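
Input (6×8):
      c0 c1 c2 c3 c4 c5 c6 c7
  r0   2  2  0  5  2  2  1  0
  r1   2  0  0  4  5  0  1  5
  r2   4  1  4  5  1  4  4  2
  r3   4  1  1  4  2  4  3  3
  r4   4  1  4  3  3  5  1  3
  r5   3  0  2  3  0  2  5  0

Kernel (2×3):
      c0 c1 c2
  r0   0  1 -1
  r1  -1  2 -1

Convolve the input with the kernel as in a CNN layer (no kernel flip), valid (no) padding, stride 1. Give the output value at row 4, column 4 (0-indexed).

3

The receptive field on the input at this output position is [3 5 1 / 0 2 5]. Elementwise product with the kernel and sum: 5·1 + 1·-1 + 0·-1 + 2·2 + 5·-1.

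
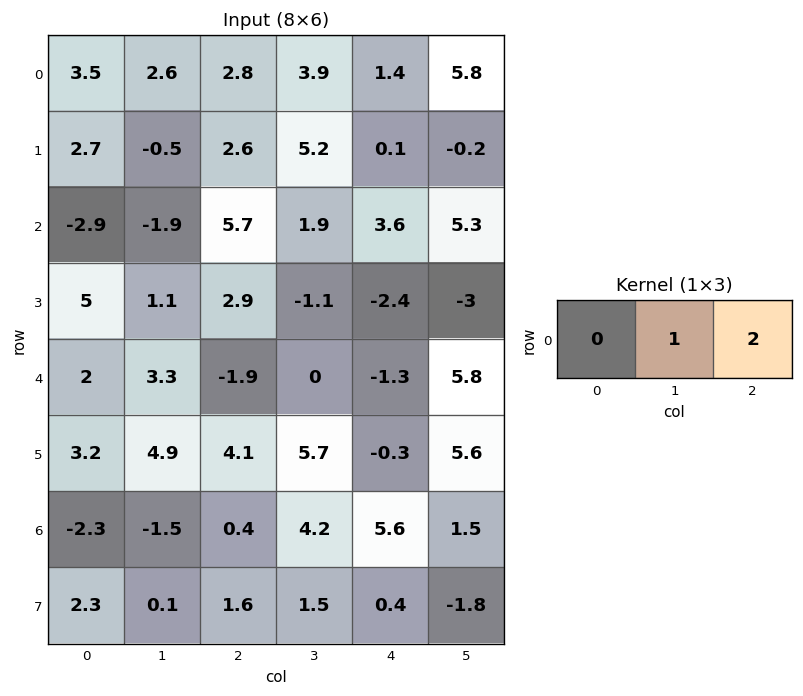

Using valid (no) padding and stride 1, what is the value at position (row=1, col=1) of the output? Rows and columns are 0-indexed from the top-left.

13

The receptive field on the input at this output position is [-0.5 2.6 5.2]. Elementwise product with the kernel and sum: 2.6·1 + 5.2·2.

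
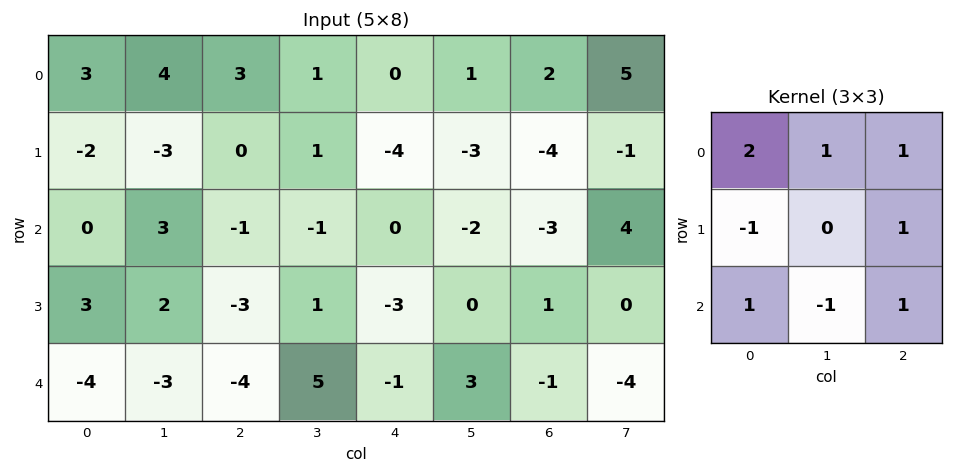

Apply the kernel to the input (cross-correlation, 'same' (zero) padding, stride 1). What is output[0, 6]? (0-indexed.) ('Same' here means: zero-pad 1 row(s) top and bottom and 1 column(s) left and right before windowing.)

The receptive field on the zero-padded input at this output position is [0 0 0 / 1 2 5 / -3 -4 -1]. Elementwise product with the kernel and sum: 0·2 + 0·1 + 0·1 + 1·-1 + 5·1 + -3·1 + -4·-1 + -1·1.

4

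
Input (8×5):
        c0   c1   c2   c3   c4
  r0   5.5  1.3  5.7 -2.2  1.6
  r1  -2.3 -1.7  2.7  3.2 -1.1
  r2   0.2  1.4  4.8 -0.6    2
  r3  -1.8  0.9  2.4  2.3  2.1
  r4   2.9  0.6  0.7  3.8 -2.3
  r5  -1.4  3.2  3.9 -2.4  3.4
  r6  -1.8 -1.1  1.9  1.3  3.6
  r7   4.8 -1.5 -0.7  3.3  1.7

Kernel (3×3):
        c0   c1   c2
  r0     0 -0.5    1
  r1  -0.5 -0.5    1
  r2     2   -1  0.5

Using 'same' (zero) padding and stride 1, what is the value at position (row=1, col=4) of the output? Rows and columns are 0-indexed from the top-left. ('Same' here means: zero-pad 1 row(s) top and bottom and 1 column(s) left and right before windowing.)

The receptive field on the zero-padded input at this output position is [-2.2 1.6 0 / 3.2 -1.1 0 / -0.6 2 0]. Elementwise product with the kernel and sum: 1.6·-0.5 + 0·1 + 3.2·-0.5 + -1.1·-0.5 + 0·1 + -0.6·2 + 2·-1 + 0·0.5.

-5.05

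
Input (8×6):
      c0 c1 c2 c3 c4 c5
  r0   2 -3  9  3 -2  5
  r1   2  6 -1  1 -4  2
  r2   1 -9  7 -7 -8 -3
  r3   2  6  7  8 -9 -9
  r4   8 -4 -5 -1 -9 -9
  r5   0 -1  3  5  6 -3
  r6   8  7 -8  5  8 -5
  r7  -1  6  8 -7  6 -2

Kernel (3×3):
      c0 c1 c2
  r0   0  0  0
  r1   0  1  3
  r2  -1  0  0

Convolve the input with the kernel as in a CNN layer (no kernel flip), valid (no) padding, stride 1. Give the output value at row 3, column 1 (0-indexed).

-7

The receptive field on the input at this output position is [6 7 8 / -4 -5 -1 / -1 3 5]. Elementwise product with the kernel and sum: -5·1 + -1·3 + -1·-1.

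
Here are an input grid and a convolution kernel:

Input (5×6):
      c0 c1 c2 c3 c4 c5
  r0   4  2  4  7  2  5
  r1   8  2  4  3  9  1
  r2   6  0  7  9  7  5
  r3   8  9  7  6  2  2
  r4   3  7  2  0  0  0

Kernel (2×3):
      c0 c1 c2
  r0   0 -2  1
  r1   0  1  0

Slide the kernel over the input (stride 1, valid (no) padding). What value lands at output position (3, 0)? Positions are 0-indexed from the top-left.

-4

The receptive field on the input at this output position is [8 9 7 / 3 7 2]. Elementwise product with the kernel and sum: 9·-2 + 7·1 + 7·1.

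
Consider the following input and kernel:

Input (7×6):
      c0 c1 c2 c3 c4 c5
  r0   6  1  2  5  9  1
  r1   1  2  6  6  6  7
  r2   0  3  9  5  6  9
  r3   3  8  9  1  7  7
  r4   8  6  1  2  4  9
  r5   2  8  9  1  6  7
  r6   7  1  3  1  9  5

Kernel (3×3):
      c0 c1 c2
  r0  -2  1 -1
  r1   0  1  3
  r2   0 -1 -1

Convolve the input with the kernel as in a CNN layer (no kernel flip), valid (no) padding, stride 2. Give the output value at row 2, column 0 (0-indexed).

The receptive field on the input at this output position is [8 6 1 / 2 8 9 / 7 1 3]. Elementwise product with the kernel and sum: 8·-2 + 6·1 + 1·-1 + 8·1 + 9·3 + 1·-1 + 3·-1.

20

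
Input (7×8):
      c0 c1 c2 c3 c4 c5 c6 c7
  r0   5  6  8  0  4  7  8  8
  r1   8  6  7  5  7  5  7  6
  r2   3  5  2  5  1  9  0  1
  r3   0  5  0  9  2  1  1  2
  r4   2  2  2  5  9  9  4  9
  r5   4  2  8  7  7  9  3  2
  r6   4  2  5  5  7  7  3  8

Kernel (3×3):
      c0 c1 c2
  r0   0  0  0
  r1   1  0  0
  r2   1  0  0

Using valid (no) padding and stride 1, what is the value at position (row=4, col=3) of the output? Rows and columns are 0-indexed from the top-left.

12

The receptive field on the input at this output position is [5 9 9 / 7 7 9 / 5 7 7]. Elementwise product with the kernel and sum: 7·1 + 5·1.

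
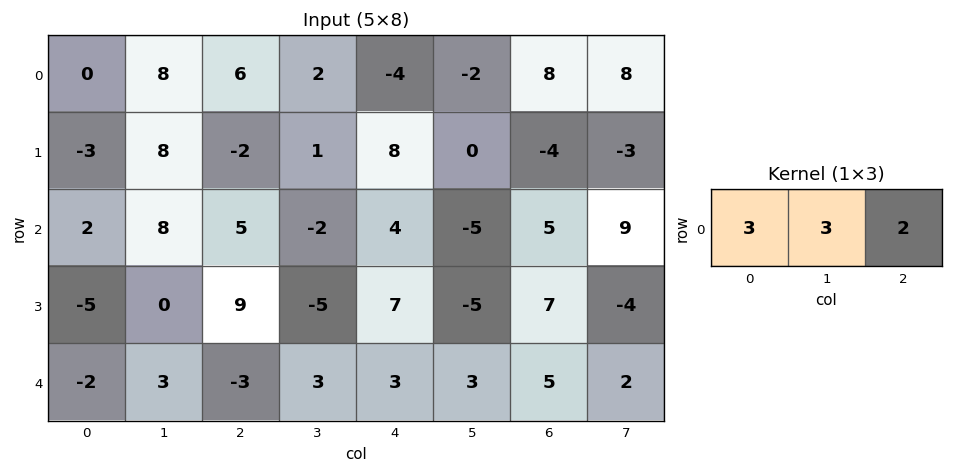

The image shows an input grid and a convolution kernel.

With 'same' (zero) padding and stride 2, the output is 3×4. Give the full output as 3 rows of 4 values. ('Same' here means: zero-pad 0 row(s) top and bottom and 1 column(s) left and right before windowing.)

16 46 -10 34
22 35 -4 18
0 6 24 28

Output[0,0]: The receptive field on the zero-padded input at this output position is [0 0 8]. Elementwise product with the kernel and sum: 0·3 + 0·3 + 8·2.
Output[0,1]: The receptive field on the zero-padded input at this output position is [8 6 2]. Elementwise product with the kernel and sum: 8·3 + 6·3 + 2·2.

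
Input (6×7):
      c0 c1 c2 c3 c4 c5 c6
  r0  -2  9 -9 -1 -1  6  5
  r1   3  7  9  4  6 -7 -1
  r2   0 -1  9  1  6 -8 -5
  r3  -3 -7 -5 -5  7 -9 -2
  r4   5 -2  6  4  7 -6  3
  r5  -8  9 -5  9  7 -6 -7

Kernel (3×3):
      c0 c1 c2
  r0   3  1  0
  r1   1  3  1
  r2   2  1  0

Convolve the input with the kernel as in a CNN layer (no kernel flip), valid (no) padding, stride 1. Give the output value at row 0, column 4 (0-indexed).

-9

The receptive field on the input at this output position is [-1 6 5 / 6 -7 -1 / 6 -8 -5]. Elementwise product with the kernel and sum: -1·3 + 6·1 + 6·1 + -7·3 + -1·1 + 6·2 + -8·1.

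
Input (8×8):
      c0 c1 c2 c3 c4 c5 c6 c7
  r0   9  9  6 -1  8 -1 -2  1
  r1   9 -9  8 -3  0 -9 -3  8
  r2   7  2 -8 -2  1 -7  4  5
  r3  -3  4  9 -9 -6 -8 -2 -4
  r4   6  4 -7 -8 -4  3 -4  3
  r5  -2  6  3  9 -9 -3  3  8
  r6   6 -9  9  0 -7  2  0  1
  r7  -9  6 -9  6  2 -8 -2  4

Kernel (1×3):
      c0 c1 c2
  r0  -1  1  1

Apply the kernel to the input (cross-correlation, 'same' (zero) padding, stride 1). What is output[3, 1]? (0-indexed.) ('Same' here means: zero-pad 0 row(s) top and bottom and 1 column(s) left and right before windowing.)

16

The receptive field on the zero-padded input at this output position is [-3 4 9]. Elementwise product with the kernel and sum: -3·-1 + 4·1 + 9·1.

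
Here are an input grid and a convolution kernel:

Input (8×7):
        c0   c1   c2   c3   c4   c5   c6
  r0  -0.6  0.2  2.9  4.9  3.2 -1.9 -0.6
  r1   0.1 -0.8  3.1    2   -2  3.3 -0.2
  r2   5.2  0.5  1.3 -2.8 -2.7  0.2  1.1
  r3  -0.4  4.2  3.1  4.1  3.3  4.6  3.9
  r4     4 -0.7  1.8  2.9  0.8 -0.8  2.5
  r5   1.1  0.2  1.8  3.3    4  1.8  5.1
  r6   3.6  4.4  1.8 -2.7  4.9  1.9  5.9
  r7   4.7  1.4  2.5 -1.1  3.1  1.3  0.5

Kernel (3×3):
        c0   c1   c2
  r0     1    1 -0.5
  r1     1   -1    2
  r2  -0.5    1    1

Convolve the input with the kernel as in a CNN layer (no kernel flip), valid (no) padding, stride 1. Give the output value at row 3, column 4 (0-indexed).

17.45

The receptive field on the input at this output position is [3.3 4.6 3.9 / 0.8 -0.8 2.5 / 4 1.8 5.1]. Elementwise product with the kernel and sum: 3.3·1 + 4.6·1 + 3.9·-0.5 + 0.8·1 + -0.8·-1 + 2.5·2 + 4·-0.5 + 1.8·1 + 5.1·1.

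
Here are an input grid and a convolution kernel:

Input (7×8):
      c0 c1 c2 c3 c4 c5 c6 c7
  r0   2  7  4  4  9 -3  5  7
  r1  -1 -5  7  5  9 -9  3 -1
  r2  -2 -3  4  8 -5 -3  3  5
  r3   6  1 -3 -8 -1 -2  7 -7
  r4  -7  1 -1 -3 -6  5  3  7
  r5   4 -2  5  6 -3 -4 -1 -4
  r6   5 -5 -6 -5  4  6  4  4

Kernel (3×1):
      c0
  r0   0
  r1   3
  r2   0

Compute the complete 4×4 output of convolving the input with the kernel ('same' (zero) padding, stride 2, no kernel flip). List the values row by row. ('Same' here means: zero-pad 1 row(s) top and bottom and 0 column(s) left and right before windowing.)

Output[0,0]: The receptive field on the zero-padded input at this output position is [0 / 2 / -1]. Elementwise product with the kernel and sum: 2·3.
Output[0,1]: The receptive field on the zero-padded input at this output position is [0 / 4 / 7]. Elementwise product with the kernel and sum: 4·3.

6 12 27 15
-6 12 -15 9
-21 -3 -18 9
15 -18 12 12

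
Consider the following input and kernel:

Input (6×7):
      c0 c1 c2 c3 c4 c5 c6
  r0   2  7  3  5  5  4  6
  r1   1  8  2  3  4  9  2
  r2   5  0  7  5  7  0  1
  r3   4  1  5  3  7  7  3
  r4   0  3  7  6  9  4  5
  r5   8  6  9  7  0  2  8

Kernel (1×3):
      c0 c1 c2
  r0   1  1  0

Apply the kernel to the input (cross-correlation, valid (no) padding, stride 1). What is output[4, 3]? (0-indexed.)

15

The receptive field on the input at this output position is [6 9 4]. Elementwise product with the kernel and sum: 6·1 + 9·1.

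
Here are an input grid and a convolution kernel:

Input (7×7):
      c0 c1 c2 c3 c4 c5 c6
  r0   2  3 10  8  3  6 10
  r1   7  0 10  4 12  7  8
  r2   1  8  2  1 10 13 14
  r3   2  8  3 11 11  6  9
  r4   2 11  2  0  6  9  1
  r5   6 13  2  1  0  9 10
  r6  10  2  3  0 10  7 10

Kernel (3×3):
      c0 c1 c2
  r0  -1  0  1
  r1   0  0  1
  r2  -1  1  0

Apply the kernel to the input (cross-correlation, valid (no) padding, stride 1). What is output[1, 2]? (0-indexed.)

The receptive field on the input at this output position is [10 4 12 / 2 1 10 / 3 11 11]. Elementwise product with the kernel and sum: 10·-1 + 12·1 + 10·1 + 3·-1 + 11·1.

20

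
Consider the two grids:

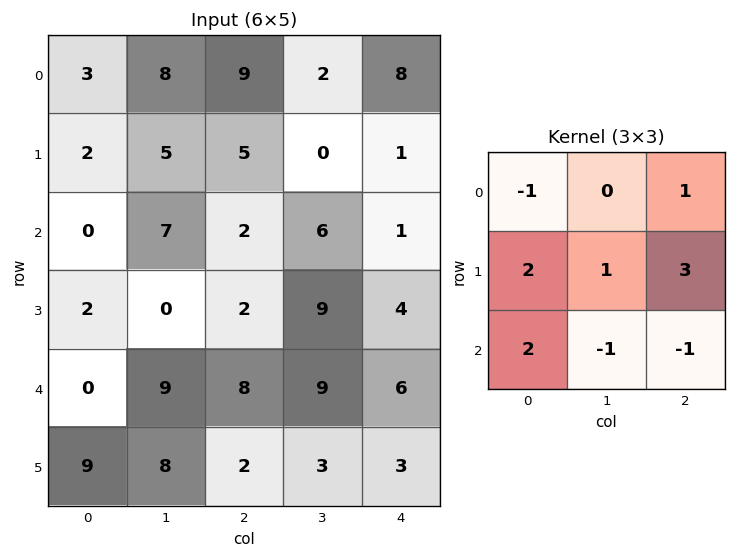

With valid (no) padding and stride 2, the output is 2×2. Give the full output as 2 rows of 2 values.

Output[0,0]: The receptive field on the input at this output position is [3 8 9 / 2 5 5 / 0 7 2]. Elementwise product with the kernel and sum: 3·-1 + 9·1 + 2·2 + 5·1 + 5·3 + 0·2 + 7·-1 + 2·-1.

21 9
-5 25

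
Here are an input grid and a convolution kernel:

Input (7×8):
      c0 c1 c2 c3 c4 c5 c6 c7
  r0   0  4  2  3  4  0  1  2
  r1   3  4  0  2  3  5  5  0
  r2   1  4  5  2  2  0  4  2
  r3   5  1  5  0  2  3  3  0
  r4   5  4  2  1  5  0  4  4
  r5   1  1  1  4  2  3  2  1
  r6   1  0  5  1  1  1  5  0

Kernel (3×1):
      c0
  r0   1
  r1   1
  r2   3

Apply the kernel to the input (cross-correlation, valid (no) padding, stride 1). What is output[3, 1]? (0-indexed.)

The receptive field on the input at this output position is [1 / 4 / 1]. Elementwise product with the kernel and sum: 1·1 + 4·1 + 1·3.

8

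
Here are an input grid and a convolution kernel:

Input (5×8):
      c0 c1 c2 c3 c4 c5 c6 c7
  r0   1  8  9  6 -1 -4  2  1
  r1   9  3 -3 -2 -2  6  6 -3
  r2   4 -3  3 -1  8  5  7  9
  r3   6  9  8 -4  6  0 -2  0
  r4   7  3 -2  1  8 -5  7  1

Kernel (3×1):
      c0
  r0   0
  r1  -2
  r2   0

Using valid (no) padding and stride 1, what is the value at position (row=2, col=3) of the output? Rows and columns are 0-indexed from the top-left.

8

The receptive field on the input at this output position is [-1 / -4 / 1]. Elementwise product with the kernel and sum: -4·-2.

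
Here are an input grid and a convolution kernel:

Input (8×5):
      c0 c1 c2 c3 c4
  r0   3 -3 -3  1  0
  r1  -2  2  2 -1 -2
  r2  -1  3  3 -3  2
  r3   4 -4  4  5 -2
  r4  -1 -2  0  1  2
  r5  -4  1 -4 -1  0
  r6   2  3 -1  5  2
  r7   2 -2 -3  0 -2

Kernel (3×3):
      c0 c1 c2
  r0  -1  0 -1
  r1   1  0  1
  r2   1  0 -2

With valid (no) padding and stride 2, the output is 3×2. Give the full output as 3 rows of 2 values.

-7 2
5 -7
-3 -11

Output[0,0]: The receptive field on the input at this output position is [3 -3 -3 / -2 2 2 / -1 3 3]. Elementwise product with the kernel and sum: 3·-1 + -3·-1 + -2·1 + 2·1 + -1·1 + 3·-2.
Output[0,1]: The receptive field on the input at this output position is [-3 1 0 / 2 -1 -2 / 3 -3 2]. Elementwise product with the kernel and sum: -3·-1 + 0·-1 + 2·1 + -2·1 + 3·1 + 2·-2.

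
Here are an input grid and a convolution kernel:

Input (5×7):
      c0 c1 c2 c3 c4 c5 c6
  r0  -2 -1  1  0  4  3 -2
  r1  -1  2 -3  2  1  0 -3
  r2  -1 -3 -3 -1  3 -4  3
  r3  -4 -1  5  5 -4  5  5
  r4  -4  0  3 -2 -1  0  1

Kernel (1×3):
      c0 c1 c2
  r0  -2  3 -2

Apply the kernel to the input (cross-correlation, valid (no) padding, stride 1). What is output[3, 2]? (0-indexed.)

13

The receptive field on the input at this output position is [5 5 -4]. Elementwise product with the kernel and sum: 5·-2 + 5·3 + -4·-2.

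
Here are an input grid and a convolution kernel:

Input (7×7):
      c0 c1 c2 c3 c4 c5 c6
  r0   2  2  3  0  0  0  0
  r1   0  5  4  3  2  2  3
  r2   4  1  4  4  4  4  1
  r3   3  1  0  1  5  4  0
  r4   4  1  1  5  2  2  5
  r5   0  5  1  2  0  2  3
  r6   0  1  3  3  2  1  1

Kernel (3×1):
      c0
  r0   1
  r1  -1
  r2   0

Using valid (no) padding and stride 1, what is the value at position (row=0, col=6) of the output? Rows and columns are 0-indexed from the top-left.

The receptive field on the input at this output position is [0 / 3 / 1]. Elementwise product with the kernel and sum: 0·1 + 3·-1.

-3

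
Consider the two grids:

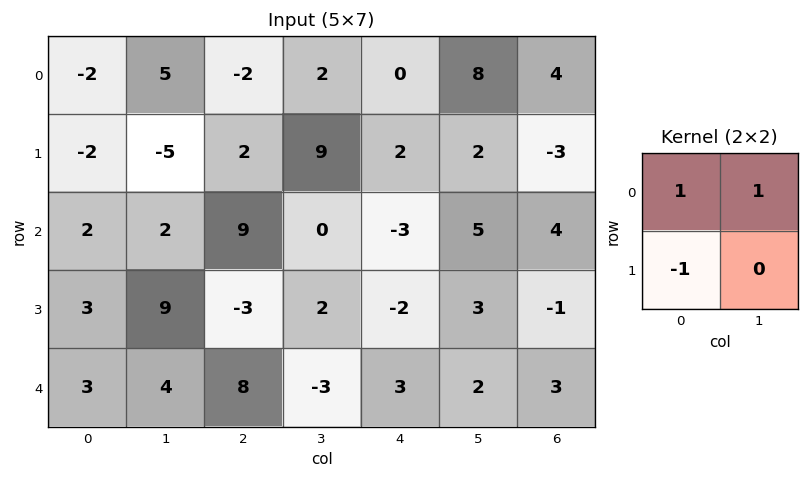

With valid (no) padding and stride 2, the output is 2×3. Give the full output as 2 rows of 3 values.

5 -2 6
1 12 4

Output[0,0]: The receptive field on the input at this output position is [-2 5 / -2 -5]. Elementwise product with the kernel and sum: -2·1 + 5·1 + -2·-1.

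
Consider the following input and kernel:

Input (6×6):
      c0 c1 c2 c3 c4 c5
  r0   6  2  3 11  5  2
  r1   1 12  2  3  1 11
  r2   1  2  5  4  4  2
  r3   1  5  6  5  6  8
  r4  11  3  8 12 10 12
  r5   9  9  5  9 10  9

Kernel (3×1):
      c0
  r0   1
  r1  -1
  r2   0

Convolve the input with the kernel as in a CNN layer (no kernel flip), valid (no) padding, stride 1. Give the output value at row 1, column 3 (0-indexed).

The receptive field on the input at this output position is [3 / 4 / 5]. Elementwise product with the kernel and sum: 3·1 + 4·-1.

-1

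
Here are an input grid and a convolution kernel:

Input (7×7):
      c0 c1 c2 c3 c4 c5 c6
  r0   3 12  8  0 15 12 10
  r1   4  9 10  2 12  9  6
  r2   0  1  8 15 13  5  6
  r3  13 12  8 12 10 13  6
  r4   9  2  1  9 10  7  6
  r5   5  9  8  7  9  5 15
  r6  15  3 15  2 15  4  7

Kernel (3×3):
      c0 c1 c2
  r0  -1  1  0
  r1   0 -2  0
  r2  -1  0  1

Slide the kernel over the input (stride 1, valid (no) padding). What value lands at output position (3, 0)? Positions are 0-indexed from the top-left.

The receptive field on the input at this output position is [13 12 8 / 9 2 1 / 5 9 8]. Elementwise product with the kernel and sum: 13·-1 + 12·1 + 2·-2 + 5·-1 + 8·1.

-2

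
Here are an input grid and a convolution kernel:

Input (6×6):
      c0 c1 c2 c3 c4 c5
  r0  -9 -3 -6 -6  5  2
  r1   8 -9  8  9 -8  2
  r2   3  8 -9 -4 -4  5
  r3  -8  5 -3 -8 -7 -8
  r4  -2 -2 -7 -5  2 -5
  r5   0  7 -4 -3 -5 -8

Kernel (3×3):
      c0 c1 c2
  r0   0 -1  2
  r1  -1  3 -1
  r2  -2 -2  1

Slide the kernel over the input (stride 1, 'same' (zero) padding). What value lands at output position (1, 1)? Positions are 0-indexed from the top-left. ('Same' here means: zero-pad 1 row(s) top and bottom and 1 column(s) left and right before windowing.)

The receptive field on the zero-padded input at this output position is [-9 -3 -6 / 8 -9 8 / 3 8 -9]. Elementwise product with the kernel and sum: -3·-1 + -6·2 + 8·-1 + -9·3 + 8·-1 + 3·-2 + 8·-2 + -9·1.

-83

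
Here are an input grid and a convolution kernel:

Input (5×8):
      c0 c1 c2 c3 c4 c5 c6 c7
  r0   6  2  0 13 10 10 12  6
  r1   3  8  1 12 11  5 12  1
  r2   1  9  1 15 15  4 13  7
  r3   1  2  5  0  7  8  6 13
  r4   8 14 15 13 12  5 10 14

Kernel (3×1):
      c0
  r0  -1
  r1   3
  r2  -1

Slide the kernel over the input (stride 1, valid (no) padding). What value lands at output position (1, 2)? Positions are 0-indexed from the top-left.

The receptive field on the input at this output position is [1 / 1 / 5]. Elementwise product with the kernel and sum: 1·-1 + 1·3 + 5·-1.

-3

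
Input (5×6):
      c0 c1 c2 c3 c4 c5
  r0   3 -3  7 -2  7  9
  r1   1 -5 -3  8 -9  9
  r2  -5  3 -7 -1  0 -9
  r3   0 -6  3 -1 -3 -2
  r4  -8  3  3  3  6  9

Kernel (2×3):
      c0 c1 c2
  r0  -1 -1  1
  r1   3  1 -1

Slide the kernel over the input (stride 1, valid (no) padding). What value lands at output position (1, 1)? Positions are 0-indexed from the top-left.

The receptive field on the input at this output position is [-5 -3 8 / 3 -7 -1]. Elementwise product with the kernel and sum: -5·-1 + -3·-1 + 8·1 + 3·3 + -7·1 + -1·-1.

19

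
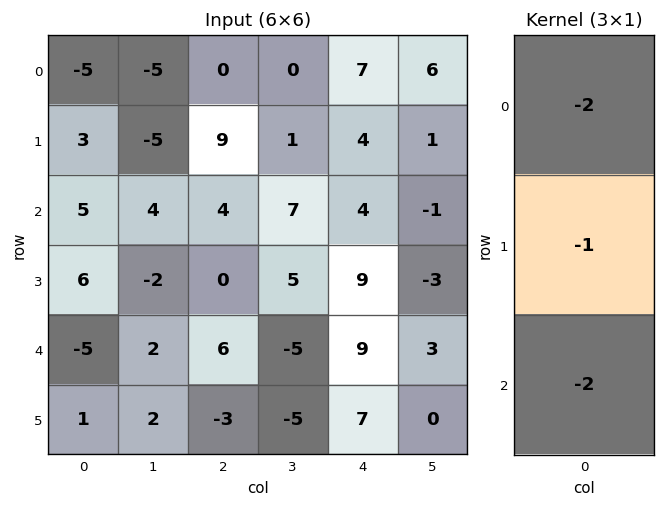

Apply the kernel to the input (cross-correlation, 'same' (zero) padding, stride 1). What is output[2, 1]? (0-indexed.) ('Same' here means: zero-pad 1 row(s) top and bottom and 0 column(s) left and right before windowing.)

10

The receptive field on the zero-padded input at this output position is [-5 / 4 / -2]. Elementwise product with the kernel and sum: -5·-2 + 4·-1 + -2·-2.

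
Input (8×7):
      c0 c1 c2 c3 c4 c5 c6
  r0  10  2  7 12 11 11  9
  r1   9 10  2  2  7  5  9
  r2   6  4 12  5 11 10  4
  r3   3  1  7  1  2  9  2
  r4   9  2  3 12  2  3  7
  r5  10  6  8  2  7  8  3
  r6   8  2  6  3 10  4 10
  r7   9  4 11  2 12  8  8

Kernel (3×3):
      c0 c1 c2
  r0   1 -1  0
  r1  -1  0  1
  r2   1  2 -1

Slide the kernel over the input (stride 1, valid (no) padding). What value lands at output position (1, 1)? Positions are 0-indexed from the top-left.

23

The receptive field on the input at this output position is [10 2 2 / 4 12 5 / 1 7 1]. Elementwise product with the kernel and sum: 10·1 + 2·-1 + 4·-1 + 5·1 + 1·1 + 7·2 + 1·-1.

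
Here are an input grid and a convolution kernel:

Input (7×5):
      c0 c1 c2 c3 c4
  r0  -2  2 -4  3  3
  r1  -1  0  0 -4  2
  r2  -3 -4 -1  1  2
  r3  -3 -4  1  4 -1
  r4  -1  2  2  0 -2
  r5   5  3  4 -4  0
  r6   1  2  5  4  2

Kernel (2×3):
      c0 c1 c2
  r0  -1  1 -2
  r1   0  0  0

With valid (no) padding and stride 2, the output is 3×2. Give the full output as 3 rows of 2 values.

Output[0,0]: The receptive field on the input at this output position is [-2 2 -4 / -1 0 0]. Elementwise product with the kernel and sum: -2·-1 + 2·1 + -4·-2.

12 1
1 -2
-1 2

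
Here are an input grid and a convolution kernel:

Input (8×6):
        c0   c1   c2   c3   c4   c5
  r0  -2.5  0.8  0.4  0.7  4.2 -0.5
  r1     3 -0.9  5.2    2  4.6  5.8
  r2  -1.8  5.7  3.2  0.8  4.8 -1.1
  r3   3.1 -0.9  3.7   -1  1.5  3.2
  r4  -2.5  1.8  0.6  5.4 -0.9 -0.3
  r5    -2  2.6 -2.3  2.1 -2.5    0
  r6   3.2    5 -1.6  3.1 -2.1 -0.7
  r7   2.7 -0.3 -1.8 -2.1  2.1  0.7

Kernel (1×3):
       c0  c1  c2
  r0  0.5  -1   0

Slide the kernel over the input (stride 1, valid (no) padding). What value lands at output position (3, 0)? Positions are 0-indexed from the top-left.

2.45

The receptive field on the input at this output position is [3.1 -0.9 3.7]. Elementwise product with the kernel and sum: 3.1·0.5 + -0.9·-1.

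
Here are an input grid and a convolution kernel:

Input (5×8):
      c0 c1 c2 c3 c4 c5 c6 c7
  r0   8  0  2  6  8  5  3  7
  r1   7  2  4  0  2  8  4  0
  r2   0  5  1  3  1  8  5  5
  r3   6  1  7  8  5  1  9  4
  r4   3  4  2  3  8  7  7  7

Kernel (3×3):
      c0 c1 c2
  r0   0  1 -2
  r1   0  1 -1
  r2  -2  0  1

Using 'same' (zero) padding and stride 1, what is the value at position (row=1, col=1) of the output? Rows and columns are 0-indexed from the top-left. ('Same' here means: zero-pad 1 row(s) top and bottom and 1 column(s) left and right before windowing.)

-5

The receptive field on the zero-padded input at this output position is [8 0 2 / 7 2 4 / 0 5 1]. Elementwise product with the kernel and sum: 0·1 + 2·-2 + 2·1 + 4·-1 + 0·-2 + 1·1.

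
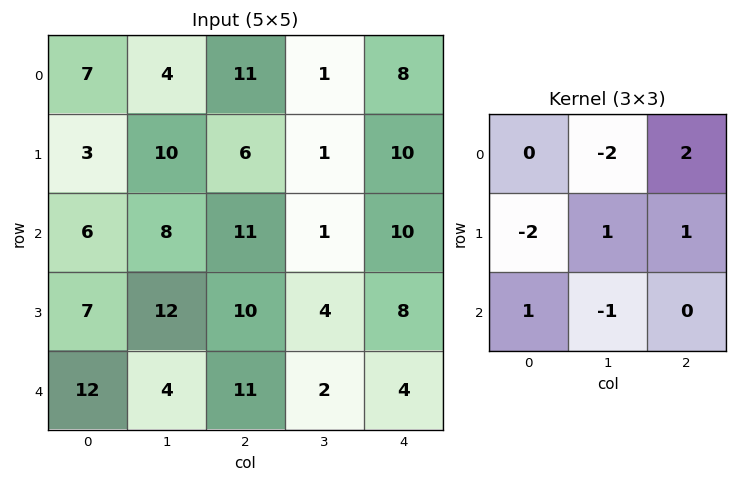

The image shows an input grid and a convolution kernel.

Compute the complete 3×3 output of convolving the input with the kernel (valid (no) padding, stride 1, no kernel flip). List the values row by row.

Output[0,0]: The receptive field on the input at this output position is [7 4 11 / 3 10 6 / 6 8 11]. Elementwise product with the kernel and sum: 4·-2 + 11·2 + 3·-2 + 10·1 + 6·1 + 6·1 + 8·-1.
Output[0,1]: The receptive field on the input at this output position is [4 11 1 / 10 6 1 / 8 11 1]. Elementwise product with the kernel and sum: 11·-2 + 1·2 + 10·-2 + 6·1 + 1·1 + 8·1 + 11·-1.

22 -36 23
-6 -12 13
22 -37 19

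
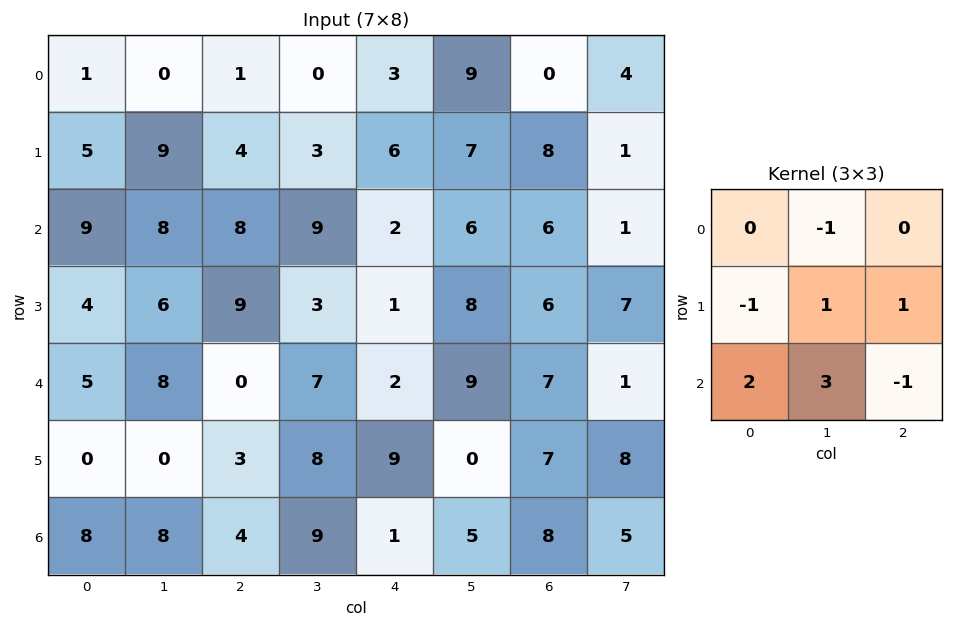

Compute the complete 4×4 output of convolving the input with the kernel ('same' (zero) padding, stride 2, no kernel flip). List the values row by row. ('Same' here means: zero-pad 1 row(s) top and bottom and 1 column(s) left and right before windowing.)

7 28 29 32
18 41 -6 20
9 -9 46 6
16 2 -12 1

Output[0,0]: The receptive field on the zero-padded input at this output position is [0 0 0 / 0 1 0 / 0 5 9]. Elementwise product with the kernel and sum: 0·-1 + 0·-1 + 1·1 + 0·1 + 0·2 + 5·3 + 9·-1.
Output[0,1]: The receptive field on the zero-padded input at this output position is [0 0 0 / 0 1 0 / 9 4 3]. Elementwise product with the kernel and sum: 0·-1 + 0·-1 + 1·1 + 0·1 + 9·2 + 4·3 + 3·-1.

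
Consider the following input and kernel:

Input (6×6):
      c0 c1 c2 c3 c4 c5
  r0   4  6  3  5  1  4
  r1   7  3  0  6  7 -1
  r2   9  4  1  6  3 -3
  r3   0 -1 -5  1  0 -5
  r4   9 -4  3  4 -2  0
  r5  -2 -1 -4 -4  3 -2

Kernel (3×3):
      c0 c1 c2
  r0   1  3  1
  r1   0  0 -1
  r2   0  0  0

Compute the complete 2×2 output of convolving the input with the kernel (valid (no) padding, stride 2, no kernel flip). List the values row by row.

25 12
27 22

Output[0,0]: The receptive field on the input at this output position is [4 6 3 / 7 3 0 / 9 4 1]. Elementwise product with the kernel and sum: 4·1 + 6·3 + 3·1 + 0·-1.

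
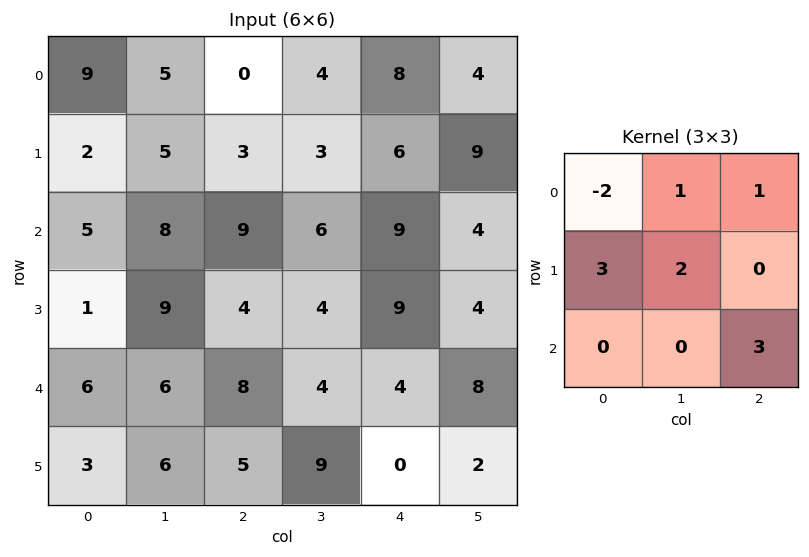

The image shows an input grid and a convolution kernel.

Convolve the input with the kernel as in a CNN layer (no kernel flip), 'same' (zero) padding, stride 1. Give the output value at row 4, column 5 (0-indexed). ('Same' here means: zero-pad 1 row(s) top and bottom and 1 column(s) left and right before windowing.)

The receptive field on the zero-padded input at this output position is [9 4 0 / 4 8 0 / 0 2 0]. Elementwise product with the kernel and sum: 9·-2 + 4·1 + 0·1 + 4·3 + 8·2 + 0·3.

14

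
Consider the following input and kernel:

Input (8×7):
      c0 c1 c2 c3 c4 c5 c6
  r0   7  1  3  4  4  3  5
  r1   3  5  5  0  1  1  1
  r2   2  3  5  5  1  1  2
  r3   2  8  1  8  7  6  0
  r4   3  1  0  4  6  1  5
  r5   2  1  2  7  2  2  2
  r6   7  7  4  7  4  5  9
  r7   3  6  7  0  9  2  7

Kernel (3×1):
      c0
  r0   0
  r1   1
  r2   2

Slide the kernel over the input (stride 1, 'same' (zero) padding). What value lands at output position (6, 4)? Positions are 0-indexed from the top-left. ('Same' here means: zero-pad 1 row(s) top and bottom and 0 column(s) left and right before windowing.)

22

The receptive field on the zero-padded input at this output position is [2 / 4 / 9]. Elementwise product with the kernel and sum: 4·1 + 9·2.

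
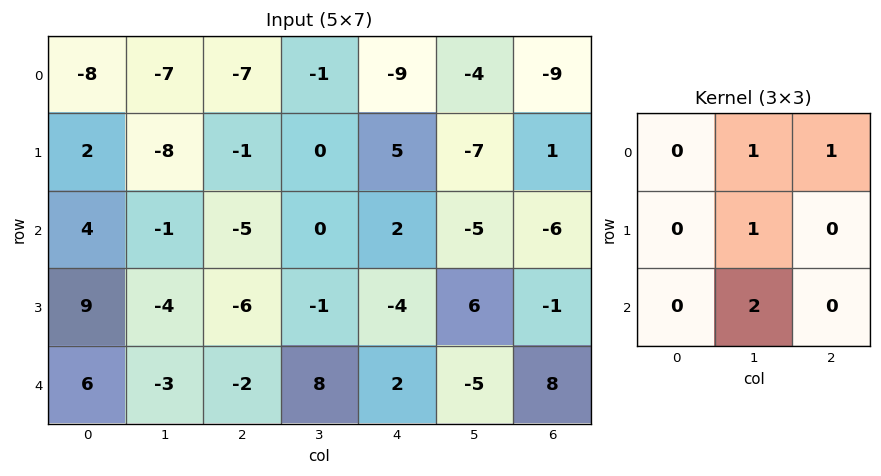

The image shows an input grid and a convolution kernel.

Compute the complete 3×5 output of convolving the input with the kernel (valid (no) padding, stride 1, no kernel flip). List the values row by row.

Output[0,0]: The receptive field on the input at this output position is [-8 -7 -7 / 2 -8 -1 / 4 -1 -5]. Elementwise product with the kernel and sum: -7·1 + -7·1 + -8·1 + -1·2.
Output[0,1]: The receptive field on the input at this output position is [-7 -7 -1 / -8 -1 0 / -1 -5 0]. Elementwise product with the kernel and sum: -7·1 + -1·1 + -1·1 + -5·2.

-24 -19 -10 -4 -30
-18 -18 3 -8 1
-16 -15 17 -3 -15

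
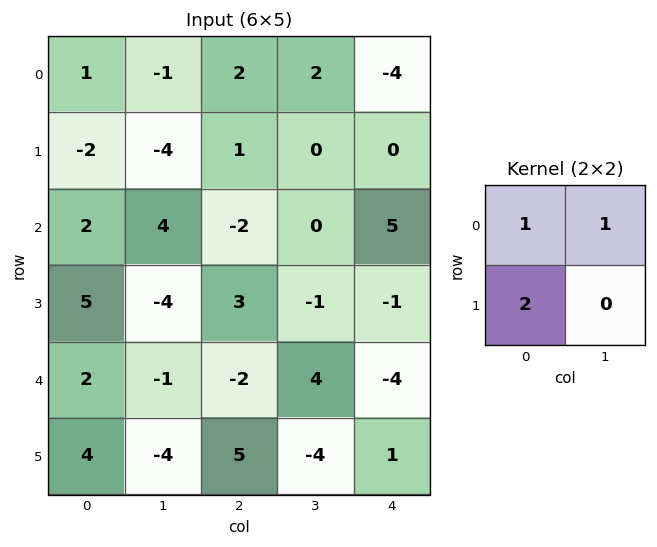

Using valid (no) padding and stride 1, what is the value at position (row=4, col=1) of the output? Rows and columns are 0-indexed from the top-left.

The receptive field on the input at this output position is [-1 -2 / -4 5]. Elementwise product with the kernel and sum: -1·1 + -2·1 + -4·2.

-11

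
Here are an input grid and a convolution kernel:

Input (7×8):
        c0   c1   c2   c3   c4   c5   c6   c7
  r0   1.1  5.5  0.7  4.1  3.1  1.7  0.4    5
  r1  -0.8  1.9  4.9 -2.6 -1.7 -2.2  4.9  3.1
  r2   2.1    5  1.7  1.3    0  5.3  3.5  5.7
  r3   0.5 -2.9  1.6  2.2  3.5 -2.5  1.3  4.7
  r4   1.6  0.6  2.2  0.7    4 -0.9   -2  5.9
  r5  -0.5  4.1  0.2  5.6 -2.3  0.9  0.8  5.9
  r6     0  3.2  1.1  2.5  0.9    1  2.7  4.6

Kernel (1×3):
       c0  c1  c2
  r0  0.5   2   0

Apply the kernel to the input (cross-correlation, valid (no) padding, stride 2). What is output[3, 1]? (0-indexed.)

5.55

The receptive field on the input at this output position is [1.1 2.5 0.9]. Elementwise product with the kernel and sum: 1.1·0.5 + 2.5·2.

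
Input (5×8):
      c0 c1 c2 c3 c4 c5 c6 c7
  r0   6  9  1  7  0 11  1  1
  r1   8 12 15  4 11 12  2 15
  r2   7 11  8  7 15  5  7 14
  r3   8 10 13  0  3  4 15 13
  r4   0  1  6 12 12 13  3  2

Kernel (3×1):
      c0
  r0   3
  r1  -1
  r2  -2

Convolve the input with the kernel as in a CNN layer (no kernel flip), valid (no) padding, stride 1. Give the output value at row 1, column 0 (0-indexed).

The receptive field on the input at this output position is [8 / 7 / 8]. Elementwise product with the kernel and sum: 8·3 + 7·-1 + 8·-2.

1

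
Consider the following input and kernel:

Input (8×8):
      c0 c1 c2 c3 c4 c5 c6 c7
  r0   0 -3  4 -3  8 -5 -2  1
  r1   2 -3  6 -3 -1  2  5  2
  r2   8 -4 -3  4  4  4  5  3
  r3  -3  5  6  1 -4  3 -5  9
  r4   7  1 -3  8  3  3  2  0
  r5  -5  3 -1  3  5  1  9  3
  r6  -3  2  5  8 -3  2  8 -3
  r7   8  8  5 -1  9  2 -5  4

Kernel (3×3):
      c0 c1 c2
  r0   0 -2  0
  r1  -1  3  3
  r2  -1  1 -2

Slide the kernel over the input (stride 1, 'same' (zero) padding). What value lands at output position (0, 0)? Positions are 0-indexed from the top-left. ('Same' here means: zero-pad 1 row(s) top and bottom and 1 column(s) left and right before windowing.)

The receptive field on the zero-padded input at this output position is [0 0 0 / 0 0 -3 / 0 2 -3]. Elementwise product with the kernel and sum: 0·-2 + 0·-1 + 0·3 + -3·3 + 0·-1 + 2·1 + -3·-2.

-1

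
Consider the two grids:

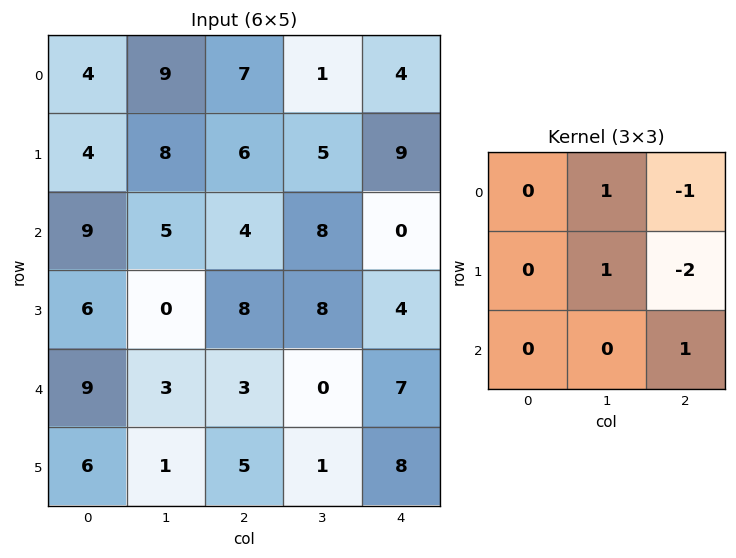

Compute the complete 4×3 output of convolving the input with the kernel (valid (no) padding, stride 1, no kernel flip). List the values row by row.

2 10 -16
7 -3 8
-12 -12 15
-6 4 -2

Output[0,0]: The receptive field on the input at this output position is [4 9 7 / 4 8 6 / 9 5 4]. Elementwise product with the kernel and sum: 9·1 + 7·-1 + 8·1 + 6·-2 + 4·1.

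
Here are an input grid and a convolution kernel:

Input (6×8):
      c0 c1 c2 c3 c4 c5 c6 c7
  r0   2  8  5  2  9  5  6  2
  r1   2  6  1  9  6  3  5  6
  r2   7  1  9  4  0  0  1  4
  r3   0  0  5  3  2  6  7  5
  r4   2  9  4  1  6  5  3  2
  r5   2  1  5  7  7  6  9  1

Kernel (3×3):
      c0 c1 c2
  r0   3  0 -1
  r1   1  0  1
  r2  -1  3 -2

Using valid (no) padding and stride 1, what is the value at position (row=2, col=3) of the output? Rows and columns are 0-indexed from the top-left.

28

The receptive field on the input at this output position is [4 0 0 / 3 2 6 / 1 6 5]. Elementwise product with the kernel and sum: 4·3 + 0·-1 + 3·1 + 6·1 + 1·-1 + 6·3 + 5·-2.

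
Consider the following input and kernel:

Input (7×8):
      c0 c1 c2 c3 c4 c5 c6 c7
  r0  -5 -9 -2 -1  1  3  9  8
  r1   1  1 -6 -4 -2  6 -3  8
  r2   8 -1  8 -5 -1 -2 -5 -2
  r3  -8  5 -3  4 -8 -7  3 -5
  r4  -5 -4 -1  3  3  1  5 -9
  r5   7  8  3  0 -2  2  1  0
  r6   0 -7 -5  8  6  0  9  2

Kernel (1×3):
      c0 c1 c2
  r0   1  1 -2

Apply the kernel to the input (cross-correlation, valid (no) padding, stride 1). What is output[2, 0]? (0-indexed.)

-9

The receptive field on the input at this output position is [8 -1 8]. Elementwise product with the kernel and sum: 8·1 + -1·1 + 8·-2.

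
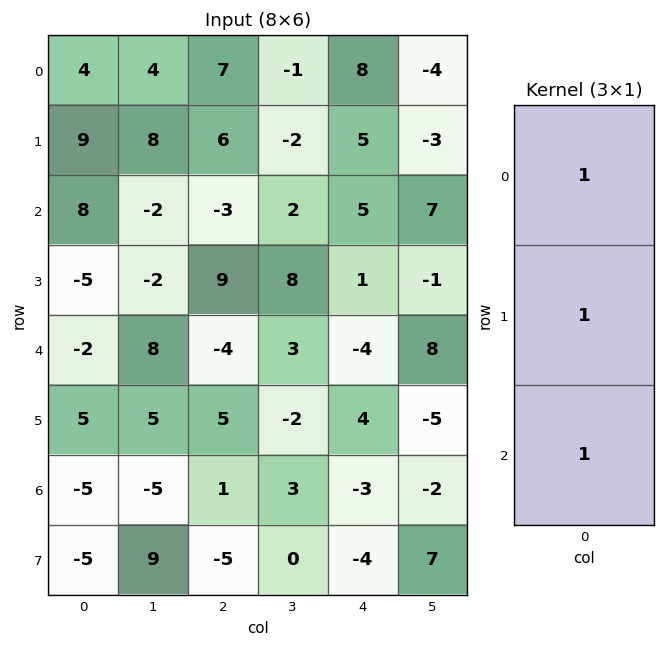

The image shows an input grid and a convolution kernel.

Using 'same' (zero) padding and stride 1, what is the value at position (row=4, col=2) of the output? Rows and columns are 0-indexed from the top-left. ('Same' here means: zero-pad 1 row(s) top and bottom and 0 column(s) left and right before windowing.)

The receptive field on the zero-padded input at this output position is [9 / -4 / 5]. Elementwise product with the kernel and sum: 9·1 + -4·1 + 5·1.

10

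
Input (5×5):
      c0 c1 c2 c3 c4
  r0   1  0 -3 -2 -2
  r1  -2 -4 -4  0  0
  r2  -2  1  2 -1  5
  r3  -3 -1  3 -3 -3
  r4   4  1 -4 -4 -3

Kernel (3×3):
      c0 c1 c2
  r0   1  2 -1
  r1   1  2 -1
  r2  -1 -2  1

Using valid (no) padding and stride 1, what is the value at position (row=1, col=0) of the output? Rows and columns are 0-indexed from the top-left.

The receptive field on the input at this output position is [-2 -4 -4 / -2 1 2 / -3 -1 3]. Elementwise product with the kernel and sum: -2·1 + -4·2 + -4·-1 + -2·1 + 1·2 + 2·-1 + -3·-1 + -1·-2 + 3·1.

0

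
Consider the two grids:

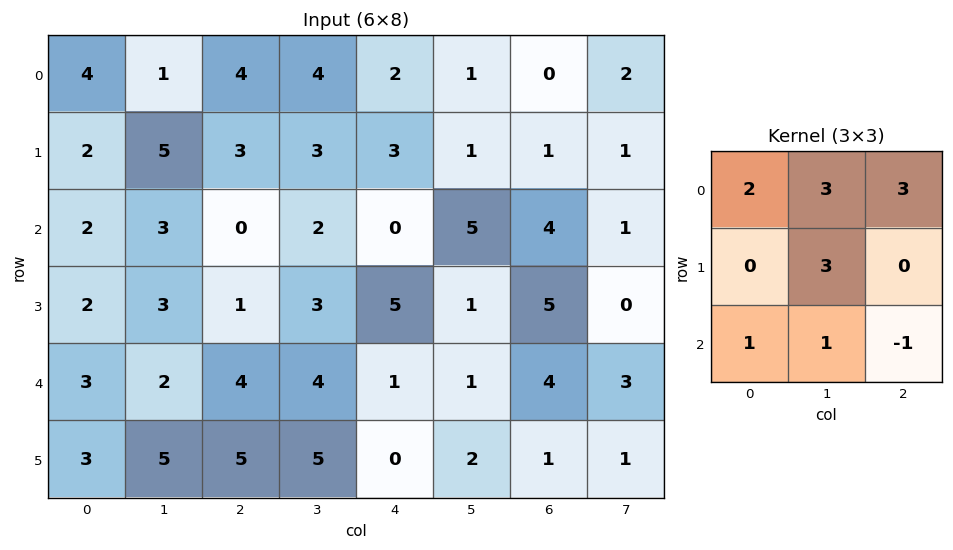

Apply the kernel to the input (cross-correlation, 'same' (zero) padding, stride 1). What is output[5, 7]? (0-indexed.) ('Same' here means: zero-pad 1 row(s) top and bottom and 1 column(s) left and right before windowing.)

20

The receptive field on the zero-padded input at this output position is [4 3 0 / 1 1 0 / 0 0 0]. Elementwise product with the kernel and sum: 4·2 + 3·3 + 0·3 + 1·3 + 0·1 + 0·1 + 0·-1.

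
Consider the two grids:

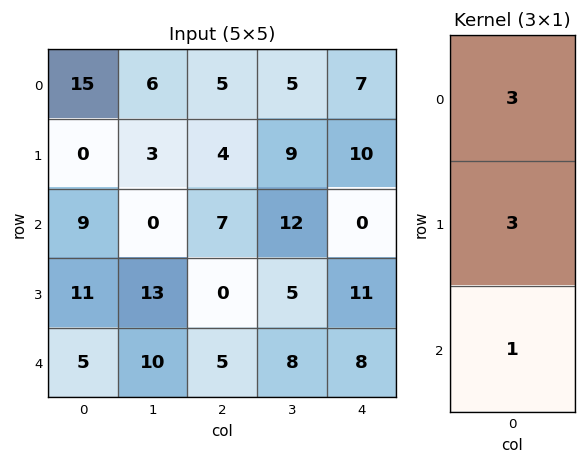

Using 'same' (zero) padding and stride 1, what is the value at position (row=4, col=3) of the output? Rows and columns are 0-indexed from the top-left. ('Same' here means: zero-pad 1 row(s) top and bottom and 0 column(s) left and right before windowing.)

39

The receptive field on the zero-padded input at this output position is [5 / 8 / 0]. Elementwise product with the kernel and sum: 5·3 + 8·3 + 0·1.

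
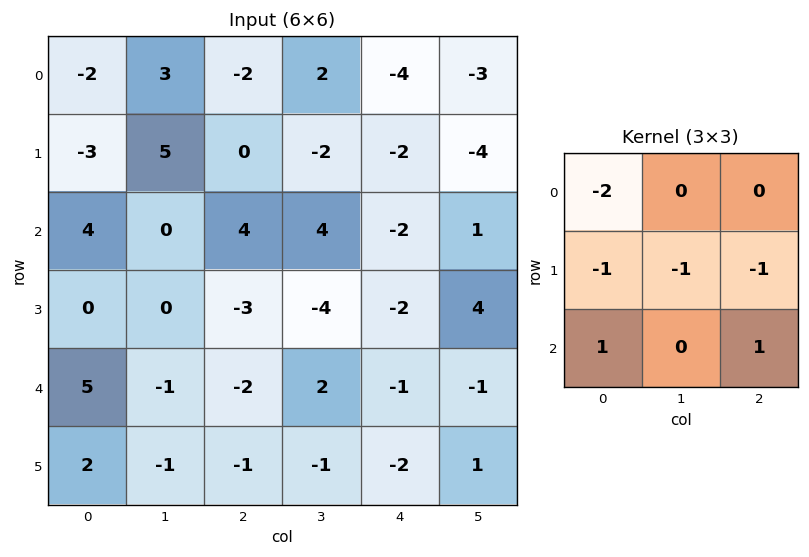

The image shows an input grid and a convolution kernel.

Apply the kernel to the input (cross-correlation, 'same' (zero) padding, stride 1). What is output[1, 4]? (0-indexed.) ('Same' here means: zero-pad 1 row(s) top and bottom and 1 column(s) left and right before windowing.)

The receptive field on the zero-padded input at this output position is [2 -4 -3 / -2 -2 -4 / 4 -2 1]. Elementwise product with the kernel and sum: 2·-2 + -2·-1 + -2·-1 + -4·-1 + 4·1 + 1·1.

9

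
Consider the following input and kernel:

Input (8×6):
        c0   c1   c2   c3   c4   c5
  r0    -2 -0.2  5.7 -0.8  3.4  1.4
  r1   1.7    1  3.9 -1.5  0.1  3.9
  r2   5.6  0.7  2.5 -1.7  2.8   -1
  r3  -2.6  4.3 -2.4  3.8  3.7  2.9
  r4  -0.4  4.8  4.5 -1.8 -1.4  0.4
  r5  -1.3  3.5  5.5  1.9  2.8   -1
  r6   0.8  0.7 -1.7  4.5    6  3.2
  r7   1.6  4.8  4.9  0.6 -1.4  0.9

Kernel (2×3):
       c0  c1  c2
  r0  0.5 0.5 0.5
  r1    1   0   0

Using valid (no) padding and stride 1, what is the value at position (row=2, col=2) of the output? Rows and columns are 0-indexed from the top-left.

The receptive field on the input at this output position is [2.5 -1.7 2.8 / -2.4 3.8 3.7]. Elementwise product with the kernel and sum: 2.5·0.5 + -1.7·0.5 + 2.8·0.5 + -2.4·1.

-0.6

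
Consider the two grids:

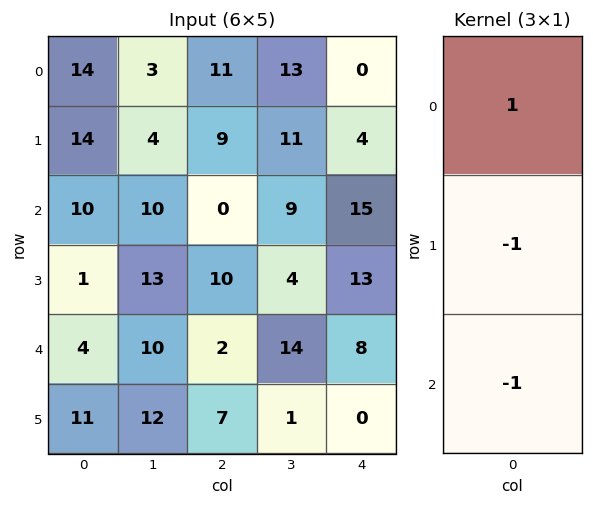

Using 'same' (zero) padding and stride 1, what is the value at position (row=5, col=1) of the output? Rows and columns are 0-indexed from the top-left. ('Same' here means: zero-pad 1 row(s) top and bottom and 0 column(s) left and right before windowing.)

-2

The receptive field on the zero-padded input at this output position is [10 / 12 / 0]. Elementwise product with the kernel and sum: 10·1 + 12·-1 + 0·-1.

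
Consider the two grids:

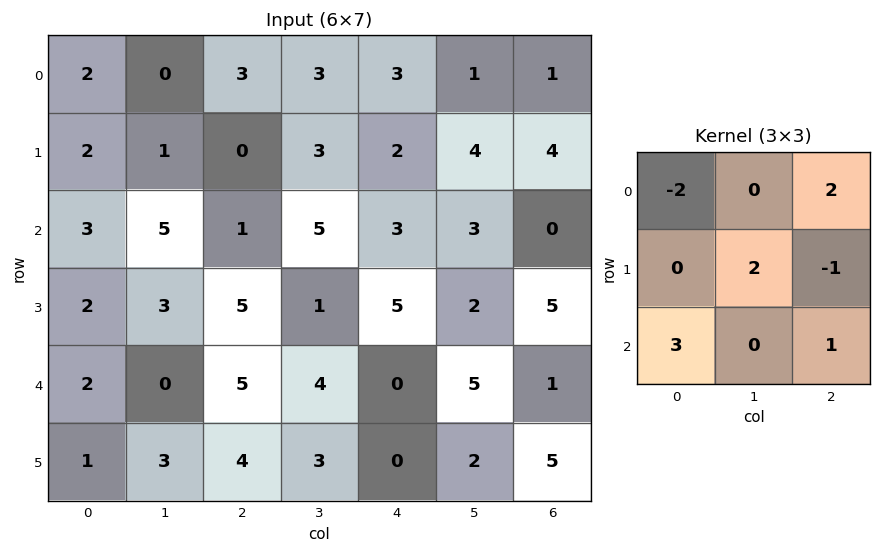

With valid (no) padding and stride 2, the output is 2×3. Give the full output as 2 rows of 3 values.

14 10 9
8 16 -6

Output[0,0]: The receptive field on the input at this output position is [2 0 3 / 2 1 0 / 3 5 1]. Elementwise product with the kernel and sum: 2·-2 + 3·2 + 1·2 + 0·-1 + 3·3 + 1·1.
Output[0,1]: The receptive field on the input at this output position is [3 3 3 / 0 3 2 / 1 5 3]. Elementwise product with the kernel and sum: 3·-2 + 3·2 + 3·2 + 2·-1 + 1·3 + 3·1.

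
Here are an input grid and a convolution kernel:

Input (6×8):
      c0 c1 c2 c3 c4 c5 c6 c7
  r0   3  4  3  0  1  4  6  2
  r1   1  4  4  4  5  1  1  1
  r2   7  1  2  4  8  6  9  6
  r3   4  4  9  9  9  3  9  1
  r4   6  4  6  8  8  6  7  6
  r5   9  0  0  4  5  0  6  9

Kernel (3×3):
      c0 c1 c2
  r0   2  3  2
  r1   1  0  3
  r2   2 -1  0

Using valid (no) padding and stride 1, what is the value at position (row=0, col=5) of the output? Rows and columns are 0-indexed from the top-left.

37

The receptive field on the input at this output position is [4 6 2 / 1 1 1 / 6 9 6]. Elementwise product with the kernel and sum: 4·2 + 6·3 + 2·2 + 1·1 + 1·3 + 6·2 + 9·-1.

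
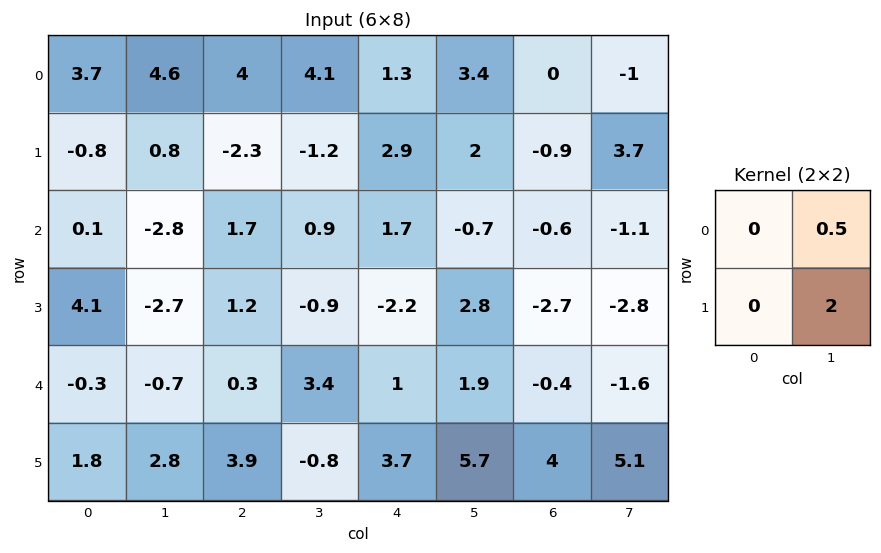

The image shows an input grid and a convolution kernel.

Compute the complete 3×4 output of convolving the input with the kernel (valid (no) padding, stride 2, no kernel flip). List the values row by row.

Output[0,0]: The receptive field on the input at this output position is [3.7 4.6 / -0.8 0.8]. Elementwise product with the kernel and sum: 4.6·0.5 + 0.8·2.

3.9 -0.35 5.7 6.9
-6.8 -1.35 5.25 -6.15
5.25 0.1 12.35 9.4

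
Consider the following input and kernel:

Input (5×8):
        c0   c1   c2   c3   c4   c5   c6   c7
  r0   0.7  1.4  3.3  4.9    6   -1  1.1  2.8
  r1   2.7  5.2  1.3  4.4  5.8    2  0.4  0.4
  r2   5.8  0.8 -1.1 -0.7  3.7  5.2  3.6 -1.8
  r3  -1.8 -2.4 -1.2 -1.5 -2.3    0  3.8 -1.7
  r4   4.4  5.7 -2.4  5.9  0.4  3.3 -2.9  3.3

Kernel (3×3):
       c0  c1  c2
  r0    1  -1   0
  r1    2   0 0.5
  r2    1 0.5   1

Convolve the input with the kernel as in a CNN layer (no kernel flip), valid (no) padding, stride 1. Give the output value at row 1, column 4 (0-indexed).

14.5

The receptive field on the input at this output position is [5.8 2 0.4 / 3.7 5.2 3.6 / -2.3 0 3.8]. Elementwise product with the kernel and sum: 5.8·1 + 2·-1 + 3.7·2 + 3.6·0.5 + -2.3·1 + 0·0.5 + 3.8·1.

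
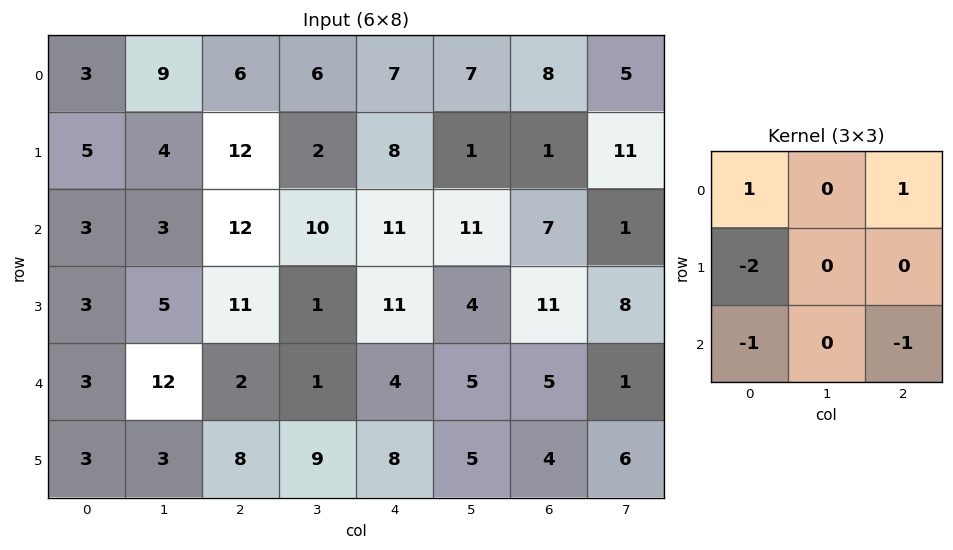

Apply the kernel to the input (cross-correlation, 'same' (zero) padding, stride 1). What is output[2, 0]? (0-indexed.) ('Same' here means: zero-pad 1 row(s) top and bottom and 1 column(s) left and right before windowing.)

The receptive field on the zero-padded input at this output position is [0 5 4 / 0 3 3 / 0 3 5]. Elementwise product with the kernel and sum: 0·1 + 4·1 + 0·-2 + 0·-1 + 5·-1.

-1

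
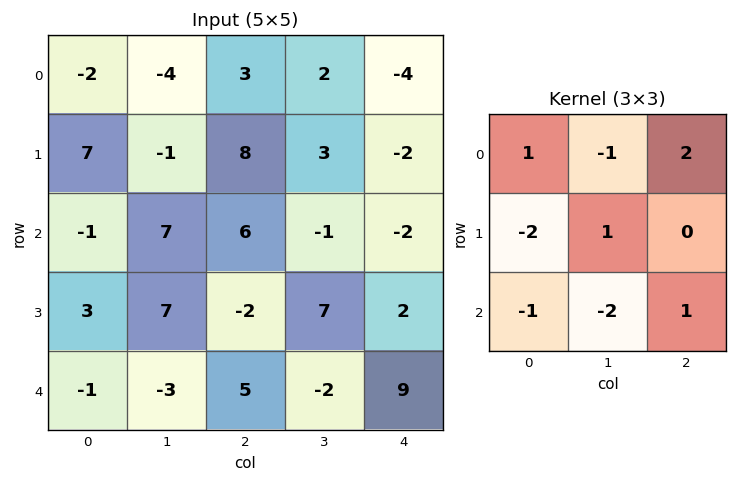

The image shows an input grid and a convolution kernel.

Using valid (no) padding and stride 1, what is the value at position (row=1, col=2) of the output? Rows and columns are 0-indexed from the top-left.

The receptive field on the input at this output position is [8 3 -2 / 6 -1 -2 / -2 7 2]. Elementwise product with the kernel and sum: 8·1 + 3·-1 + -2·2 + 6·-2 + -1·1 + -2·-1 + 7·-2 + 2·1.

-22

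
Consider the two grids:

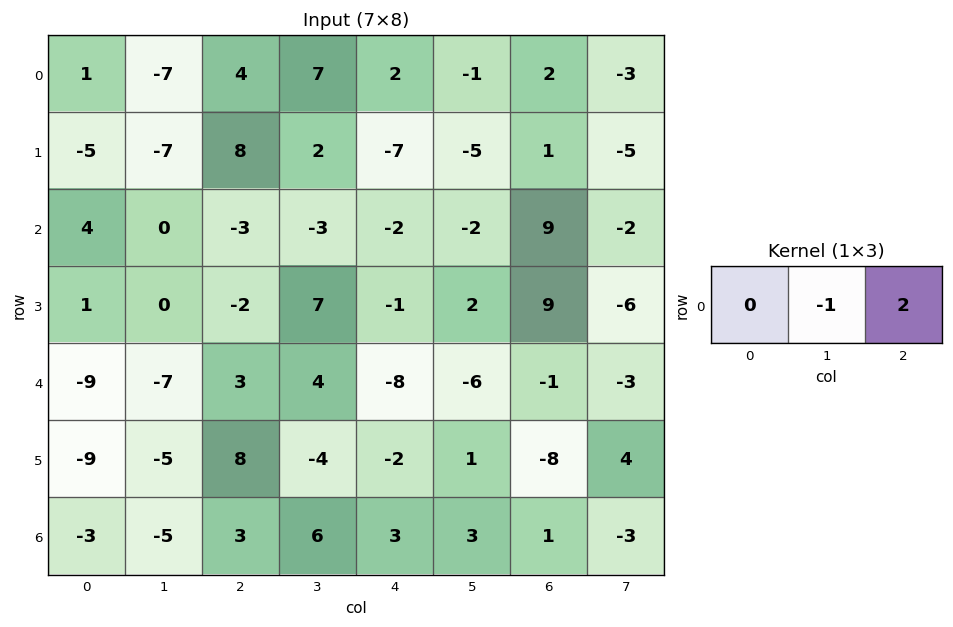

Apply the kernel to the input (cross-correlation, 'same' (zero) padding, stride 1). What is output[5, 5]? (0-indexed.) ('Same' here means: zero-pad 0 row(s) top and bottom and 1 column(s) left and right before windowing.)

The receptive field on the zero-padded input at this output position is [-2 1 -8]. Elementwise product with the kernel and sum: 1·-1 + -8·2.

-17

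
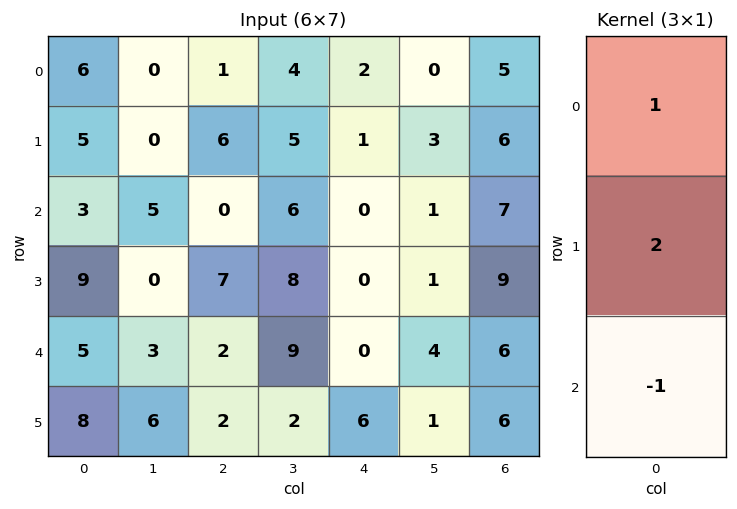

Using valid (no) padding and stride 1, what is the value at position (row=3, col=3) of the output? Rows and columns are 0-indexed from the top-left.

The receptive field on the input at this output position is [8 / 9 / 2]. Elementwise product with the kernel and sum: 8·1 + 9·2 + 2·-1.

24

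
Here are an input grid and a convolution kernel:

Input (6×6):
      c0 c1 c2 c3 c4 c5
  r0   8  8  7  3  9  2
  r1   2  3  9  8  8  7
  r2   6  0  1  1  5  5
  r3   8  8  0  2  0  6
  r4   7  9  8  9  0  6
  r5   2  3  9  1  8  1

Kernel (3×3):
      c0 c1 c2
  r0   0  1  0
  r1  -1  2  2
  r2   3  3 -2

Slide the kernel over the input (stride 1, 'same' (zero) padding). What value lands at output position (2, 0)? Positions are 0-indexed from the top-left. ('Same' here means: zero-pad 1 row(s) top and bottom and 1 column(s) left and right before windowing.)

22

The receptive field on the zero-padded input at this output position is [0 2 3 / 0 6 0 / 0 8 8]. Elementwise product with the kernel and sum: 2·1 + 0·-1 + 6·2 + 0·2 + 0·3 + 8·3 + 8·-2.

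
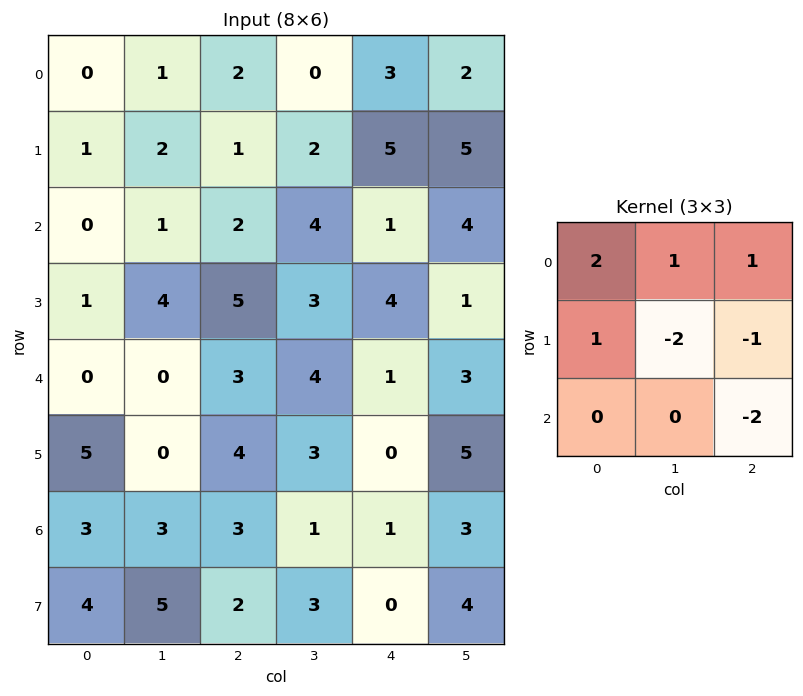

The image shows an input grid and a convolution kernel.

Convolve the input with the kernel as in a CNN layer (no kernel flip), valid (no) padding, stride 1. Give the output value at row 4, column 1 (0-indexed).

-6

The receptive field on the input at this output position is [0 3 4 / 0 4 3 / 3 3 1]. Elementwise product with the kernel and sum: 0·2 + 3·1 + 4·1 + 0·1 + 4·-2 + 3·-1 + 1·-2.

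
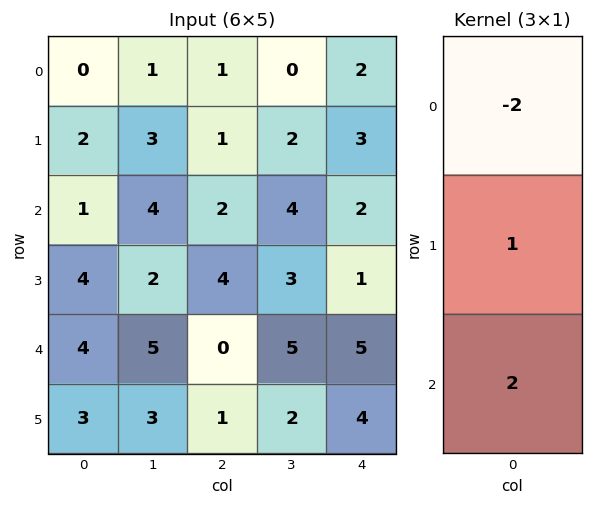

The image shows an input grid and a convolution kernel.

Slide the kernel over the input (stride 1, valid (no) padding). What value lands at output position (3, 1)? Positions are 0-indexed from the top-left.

7

The receptive field on the input at this output position is [2 / 5 / 3]. Elementwise product with the kernel and sum: 2·-2 + 5·1 + 3·2.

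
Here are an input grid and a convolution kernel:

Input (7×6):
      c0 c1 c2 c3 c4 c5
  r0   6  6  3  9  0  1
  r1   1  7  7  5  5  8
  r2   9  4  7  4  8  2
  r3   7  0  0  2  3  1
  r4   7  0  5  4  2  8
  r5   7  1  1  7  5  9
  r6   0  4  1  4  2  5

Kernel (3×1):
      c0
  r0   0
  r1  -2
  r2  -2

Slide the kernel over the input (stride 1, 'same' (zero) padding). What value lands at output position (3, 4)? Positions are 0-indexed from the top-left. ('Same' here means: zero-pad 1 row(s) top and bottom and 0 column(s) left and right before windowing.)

-10

The receptive field on the zero-padded input at this output position is [8 / 3 / 2]. Elementwise product with the kernel and sum: 3·-2 + 2·-2.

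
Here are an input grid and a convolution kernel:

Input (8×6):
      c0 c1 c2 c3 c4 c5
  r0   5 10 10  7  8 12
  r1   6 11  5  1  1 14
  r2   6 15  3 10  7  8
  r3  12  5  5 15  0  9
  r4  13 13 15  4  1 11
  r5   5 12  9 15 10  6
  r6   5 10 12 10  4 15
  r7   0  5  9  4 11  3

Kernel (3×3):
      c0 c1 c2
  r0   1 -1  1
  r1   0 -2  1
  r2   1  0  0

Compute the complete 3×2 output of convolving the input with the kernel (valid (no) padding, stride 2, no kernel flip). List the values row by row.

Output[0,0]: The receptive field on the input at this output position is [5 10 10 / 6 11 5 / 6 15 3]. Elementwise product with the kernel and sum: 5·1 + 10·-1 + 10·1 + 11·-2 + 5·1 + 6·1.
Output[0,1]: The receptive field on the input at this output position is [10 7 8 / 5 1 1 / 3 10 7]. Elementwise product with the kernel and sum: 10·1 + 7·-1 + 8·1 + 1·-2 + 1·1 + 3·1.

-6 13
2 -15
5 4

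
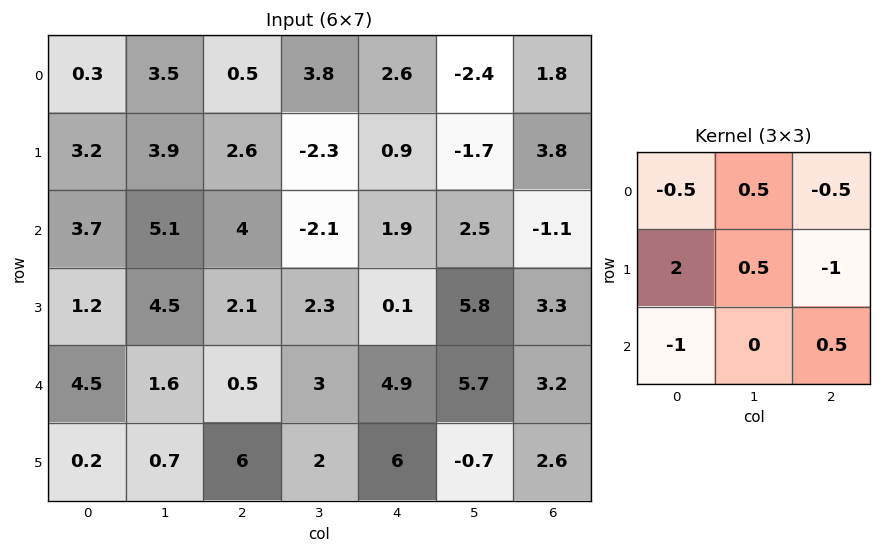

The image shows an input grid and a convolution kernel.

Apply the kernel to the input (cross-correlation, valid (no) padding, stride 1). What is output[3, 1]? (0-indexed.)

-1.6

The receptive field on the input at this output position is [4.5 2.1 2.3 / 1.6 0.5 3 / 0.7 6 2]. Elementwise product with the kernel and sum: 4.5·-0.5 + 2.1·0.5 + 2.3·-0.5 + 1.6·2 + 0.5·0.5 + 3·-1 + 0.7·-1 + 2·0.5.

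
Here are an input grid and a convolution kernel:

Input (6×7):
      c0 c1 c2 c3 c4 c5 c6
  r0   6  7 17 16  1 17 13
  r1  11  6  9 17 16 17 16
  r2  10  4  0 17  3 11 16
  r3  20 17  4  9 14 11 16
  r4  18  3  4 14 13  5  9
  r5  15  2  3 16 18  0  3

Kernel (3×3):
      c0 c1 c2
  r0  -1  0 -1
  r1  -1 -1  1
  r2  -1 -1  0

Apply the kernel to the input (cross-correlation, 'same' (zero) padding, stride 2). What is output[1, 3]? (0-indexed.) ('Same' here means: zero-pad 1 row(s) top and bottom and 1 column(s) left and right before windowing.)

The receptive field on the zero-padded input at this output position is [17 16 0 / 11 16 0 / 11 16 0]. Elementwise product with the kernel and sum: 17·-1 + 0·-1 + 11·-1 + 16·-1 + 0·1 + 11·-1 + 16·-1.

-71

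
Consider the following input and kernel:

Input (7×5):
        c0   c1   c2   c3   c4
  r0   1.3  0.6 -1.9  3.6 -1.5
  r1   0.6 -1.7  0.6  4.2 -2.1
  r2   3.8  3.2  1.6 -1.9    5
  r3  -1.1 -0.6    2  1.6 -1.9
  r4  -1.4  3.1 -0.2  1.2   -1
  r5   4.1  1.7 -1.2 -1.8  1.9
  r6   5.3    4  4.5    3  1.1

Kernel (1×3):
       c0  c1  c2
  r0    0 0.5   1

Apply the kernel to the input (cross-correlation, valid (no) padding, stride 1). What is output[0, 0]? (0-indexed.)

The receptive field on the input at this output position is [1.3 0.6 -1.9]. Elementwise product with the kernel and sum: 0.6·0.5 + -1.9·1.

-1.6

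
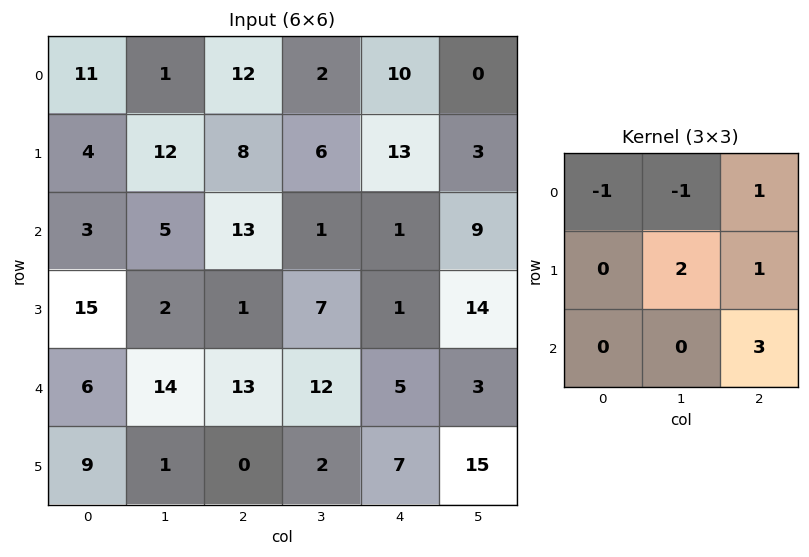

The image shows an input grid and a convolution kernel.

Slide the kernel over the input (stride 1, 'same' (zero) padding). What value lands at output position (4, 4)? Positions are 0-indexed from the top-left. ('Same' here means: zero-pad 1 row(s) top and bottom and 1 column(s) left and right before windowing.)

64

The receptive field on the zero-padded input at this output position is [7 1 14 / 12 5 3 / 2 7 15]. Elementwise product with the kernel and sum: 7·-1 + 1·-1 + 14·1 + 5·2 + 3·1 + 15·3.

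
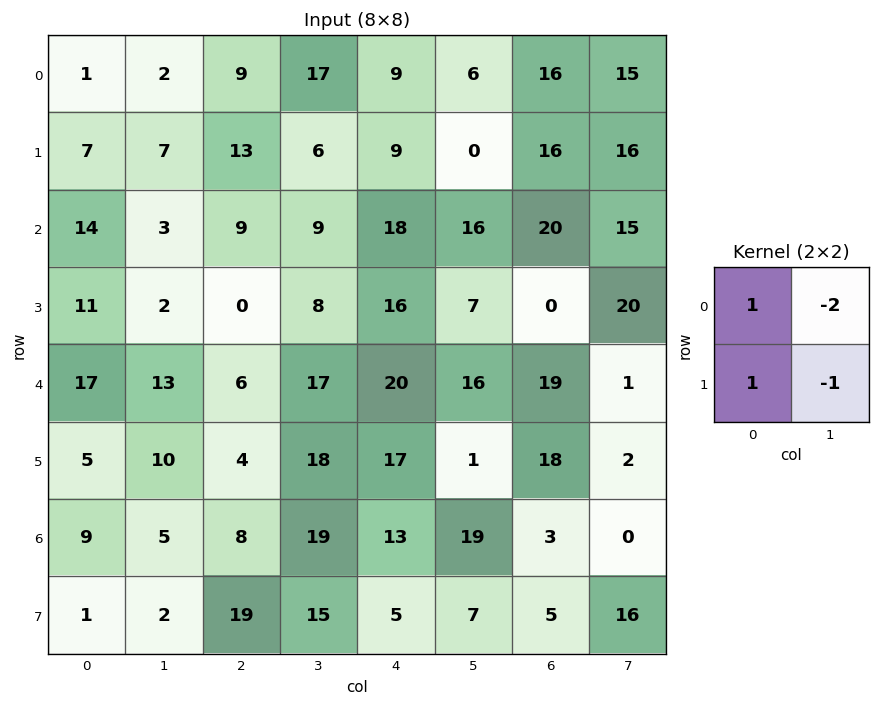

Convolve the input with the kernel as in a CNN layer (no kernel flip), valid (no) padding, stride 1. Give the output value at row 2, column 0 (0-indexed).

17

The receptive field on the input at this output position is [14 3 / 11 2]. Elementwise product with the kernel and sum: 14·1 + 3·-2 + 11·1 + 2·-1.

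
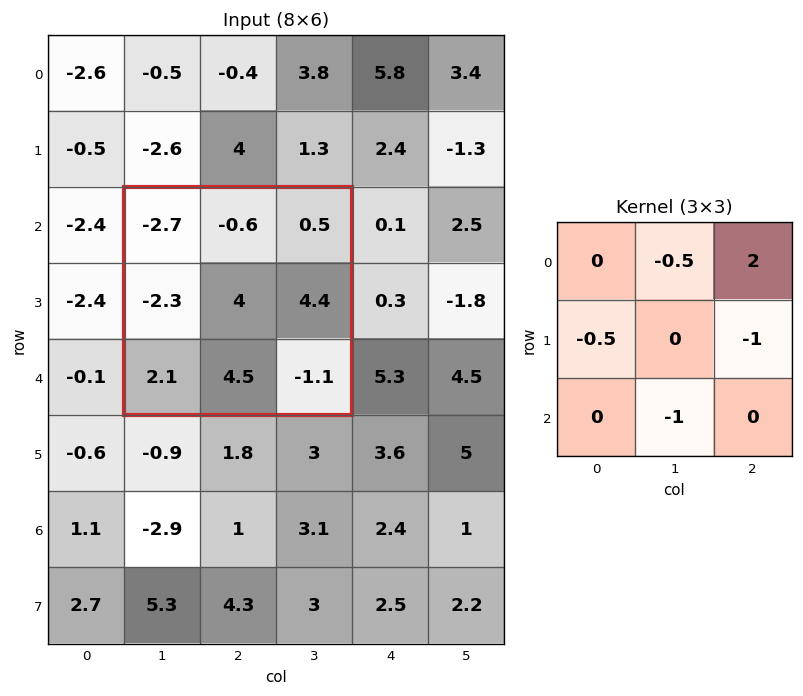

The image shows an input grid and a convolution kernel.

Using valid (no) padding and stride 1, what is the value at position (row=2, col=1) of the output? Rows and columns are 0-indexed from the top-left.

-6.45

The receptive field on the input at this output position is [-2.7 -0.6 0.5 / -2.3 4 4.4 / 2.1 4.5 -1.1]. Elementwise product with the kernel and sum: -0.6·-0.5 + 0.5·2 + -2.3·-0.5 + 4.4·-1 + 4.5·-1.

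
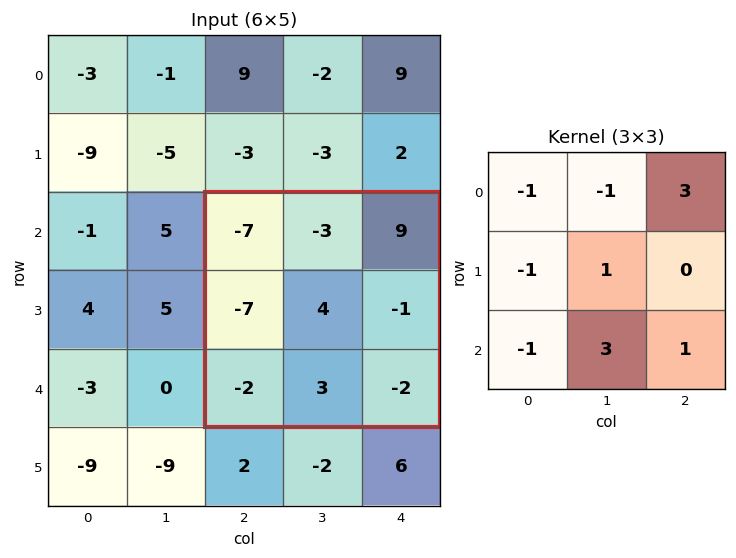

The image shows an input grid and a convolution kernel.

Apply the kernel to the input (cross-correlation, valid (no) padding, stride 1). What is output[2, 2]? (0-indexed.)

57

The receptive field on the input at this output position is [-7 -3 9 / -7 4 -1 / -2 3 -2]. Elementwise product with the kernel and sum: -7·-1 + -3·-1 + 9·3 + -7·-1 + 4·1 + -2·-1 + 3·3 + -2·1.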